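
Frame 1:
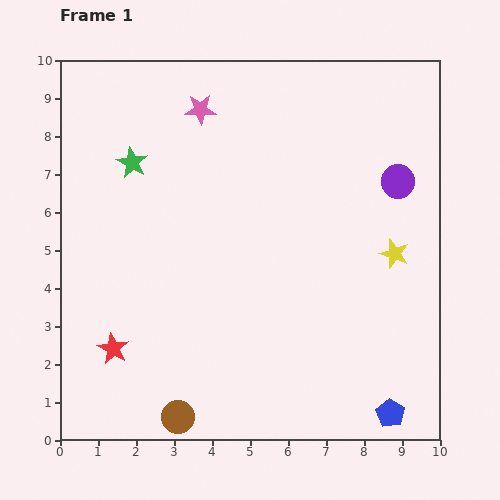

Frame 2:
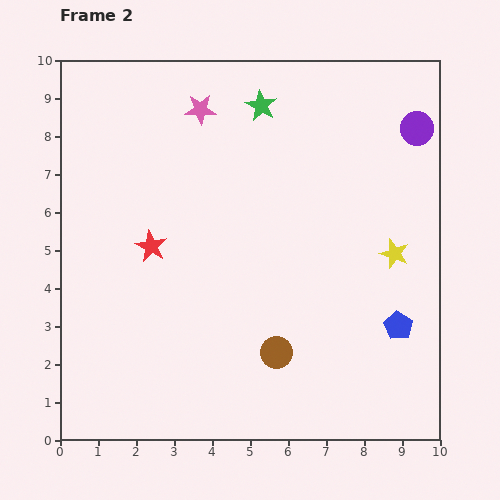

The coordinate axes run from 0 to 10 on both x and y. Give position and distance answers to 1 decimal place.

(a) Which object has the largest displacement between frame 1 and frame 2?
the green star

(moved 3.7; next 3.1)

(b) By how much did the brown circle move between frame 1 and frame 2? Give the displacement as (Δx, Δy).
(2.6, 1.7)

The brown circle was at (3.1, 0.6) in frame 1 and (5.7, 2.3) in frame 2.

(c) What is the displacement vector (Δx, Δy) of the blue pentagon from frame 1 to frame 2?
(0.2, 2.3)

The blue pentagon was at (8.7, 0.7) in frame 1 and (8.9, 3.0) in frame 2.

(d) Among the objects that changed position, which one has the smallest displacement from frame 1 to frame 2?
the purple circle

(moved 1.5)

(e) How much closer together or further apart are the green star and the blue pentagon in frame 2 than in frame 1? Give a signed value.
-2.7

Distance in frame 1: 9.5. Distance in frame 2: 6.8.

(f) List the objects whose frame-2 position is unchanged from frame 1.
the pink star, the yellow star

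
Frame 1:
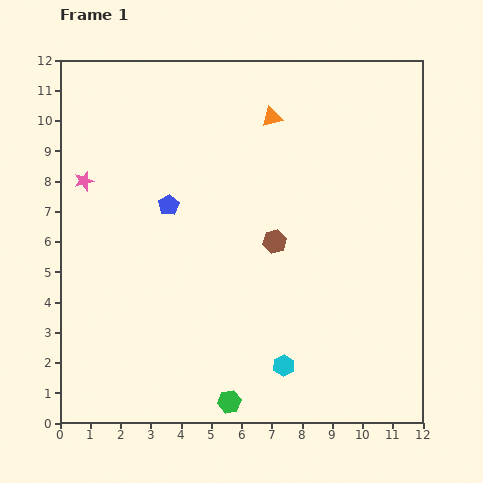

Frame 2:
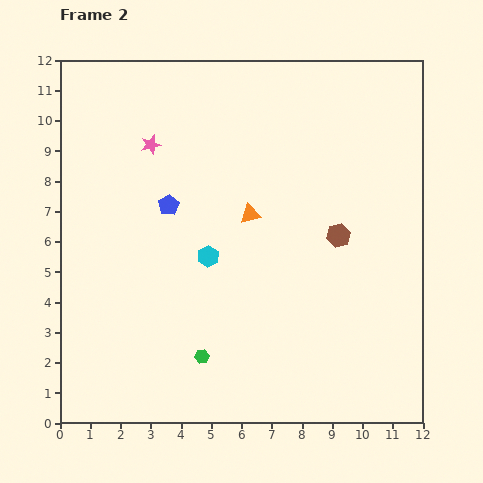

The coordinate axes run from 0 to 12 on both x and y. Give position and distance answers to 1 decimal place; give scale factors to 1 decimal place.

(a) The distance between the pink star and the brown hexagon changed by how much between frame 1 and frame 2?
+0.3

Distance in frame 1: 6.6. Distance in frame 2: 6.9.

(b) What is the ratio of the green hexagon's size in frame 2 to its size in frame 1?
0.6×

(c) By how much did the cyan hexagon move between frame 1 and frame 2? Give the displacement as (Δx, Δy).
(-2.5, 3.6)

The cyan hexagon was at (7.4, 1.9) in frame 1 and (4.9, 5.5) in frame 2.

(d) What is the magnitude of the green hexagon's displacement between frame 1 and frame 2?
1.7

The green hexagon moved from (5.6, 0.7) to (4.7, 2.2), a distance of √(0.9² + 1.5²) ≈ 1.7.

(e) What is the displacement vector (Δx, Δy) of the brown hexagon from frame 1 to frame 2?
(2.1, 0.2)

The brown hexagon was at (7.1, 6.0) in frame 1 and (9.2, 6.2) in frame 2.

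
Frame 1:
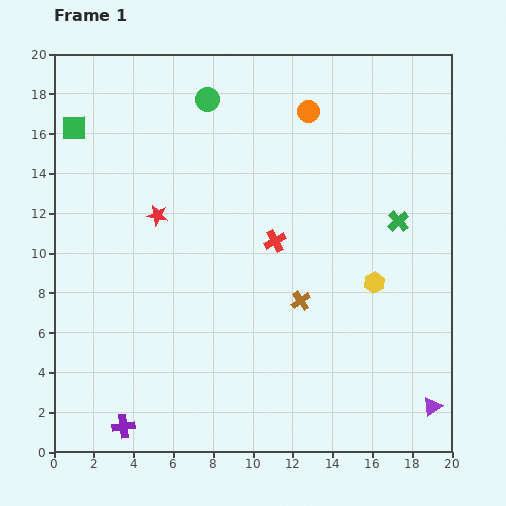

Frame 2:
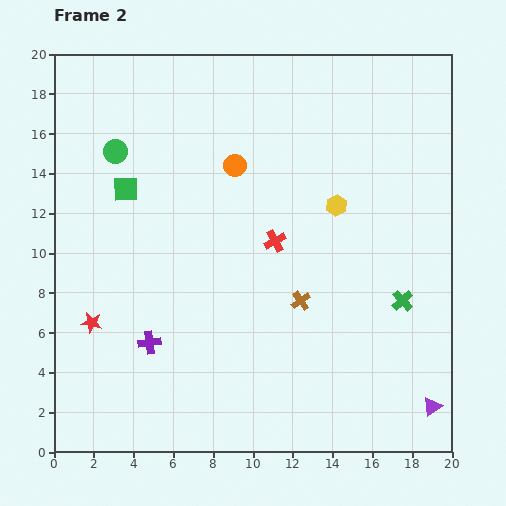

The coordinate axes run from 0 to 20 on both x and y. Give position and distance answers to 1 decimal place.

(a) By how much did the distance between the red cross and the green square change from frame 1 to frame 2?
-3.7

Distance in frame 1: 11.6. Distance in frame 2: 7.9.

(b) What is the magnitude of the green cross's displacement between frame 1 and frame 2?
4.0

The green cross moved from (17.3, 11.6) to (17.5, 7.6), a distance of √(0.2² + 4.0²) ≈ 4.0.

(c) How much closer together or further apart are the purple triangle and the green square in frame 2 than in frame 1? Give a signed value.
-3.9

Distance in frame 1: 22.8. Distance in frame 2: 18.9.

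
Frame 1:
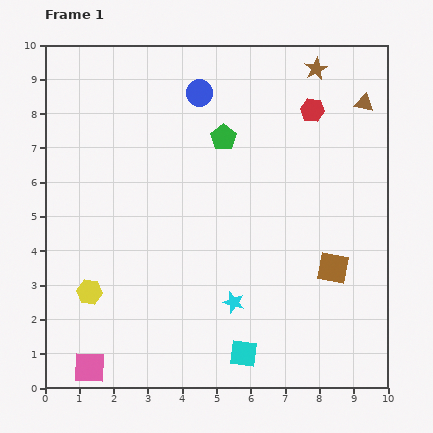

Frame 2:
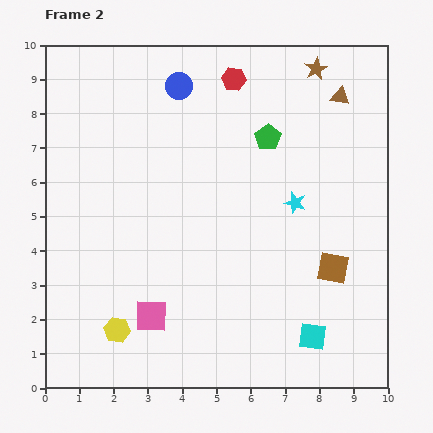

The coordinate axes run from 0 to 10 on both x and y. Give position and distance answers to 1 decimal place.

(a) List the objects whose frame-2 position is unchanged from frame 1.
the brown square, the brown star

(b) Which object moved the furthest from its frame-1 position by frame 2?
the cyan star

(moved 3.4; next 2.5)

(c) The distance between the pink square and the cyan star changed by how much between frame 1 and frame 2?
+0.7

Distance in frame 1: 4.6. Distance in frame 2: 5.3.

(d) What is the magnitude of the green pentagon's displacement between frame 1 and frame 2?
1.3

The green pentagon moved from (5.2, 7.3) to (6.5, 7.3), a distance of √(1.3² + 0.0²) ≈ 1.3.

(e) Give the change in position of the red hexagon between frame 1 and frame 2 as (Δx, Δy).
(-2.3, 0.9)

The red hexagon was at (7.8, 8.1) in frame 1 and (5.5, 9.0) in frame 2.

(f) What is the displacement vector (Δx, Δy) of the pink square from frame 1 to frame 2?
(1.8, 1.5)

The pink square was at (1.3, 0.6) in frame 1 and (3.1, 2.1) in frame 2.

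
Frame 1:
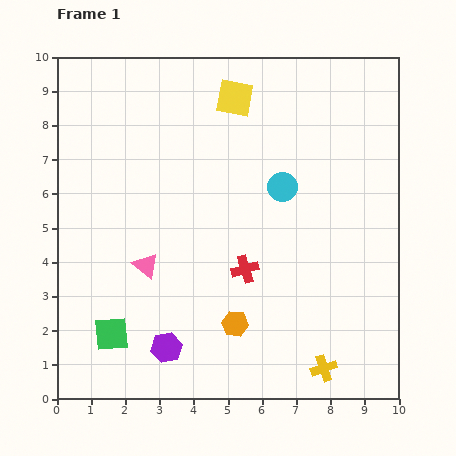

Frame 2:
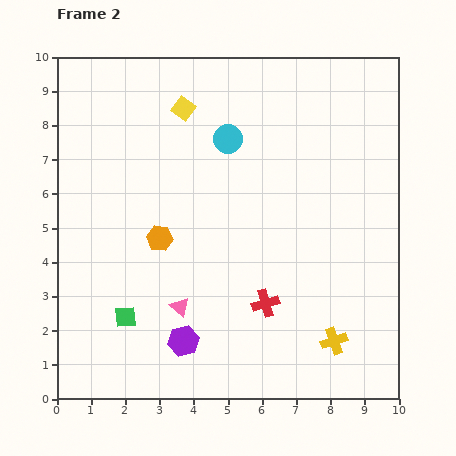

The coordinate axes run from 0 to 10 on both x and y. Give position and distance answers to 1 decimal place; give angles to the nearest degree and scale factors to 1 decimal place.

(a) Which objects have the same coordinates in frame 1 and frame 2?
none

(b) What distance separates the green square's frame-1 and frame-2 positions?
0.6

The green square moved from (1.6, 1.9) to (2.0, 2.4), a distance of √(0.4² + 0.5²) ≈ 0.6.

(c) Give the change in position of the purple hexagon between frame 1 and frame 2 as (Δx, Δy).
(0.5, 0.2)

The purple hexagon was at (3.2, 1.5) in frame 1 and (3.7, 1.7) in frame 2.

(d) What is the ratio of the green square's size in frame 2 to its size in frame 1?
0.6×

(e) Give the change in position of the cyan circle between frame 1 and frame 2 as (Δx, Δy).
(-1.6, 1.4)

The cyan circle was at (6.6, 6.2) in frame 1 and (5.0, 7.6) in frame 2.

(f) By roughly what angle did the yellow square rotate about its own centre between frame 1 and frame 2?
26° clockwise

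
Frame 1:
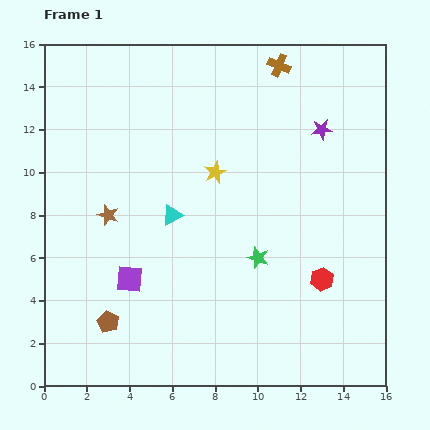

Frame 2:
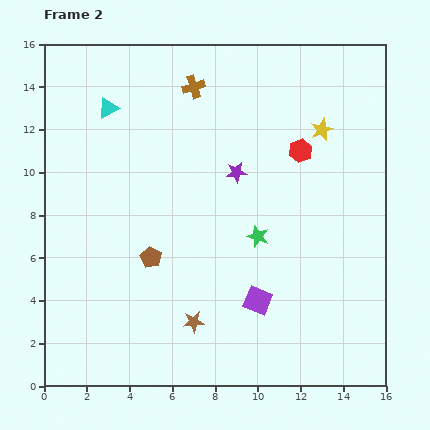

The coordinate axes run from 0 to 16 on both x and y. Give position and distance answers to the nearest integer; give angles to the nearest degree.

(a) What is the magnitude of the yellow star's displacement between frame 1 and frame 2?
5

The yellow star moved from (8, 10) to (13, 12), a distance of √(5² + 2²) ≈ 5.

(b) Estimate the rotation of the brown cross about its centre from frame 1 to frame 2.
40° counter-clockwise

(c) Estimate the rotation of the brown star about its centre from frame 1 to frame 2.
26° counter-clockwise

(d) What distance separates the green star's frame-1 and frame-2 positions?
1

The green star moved from (10, 6) to (10, 7), a distance of √(0² + 1²) ≈ 1.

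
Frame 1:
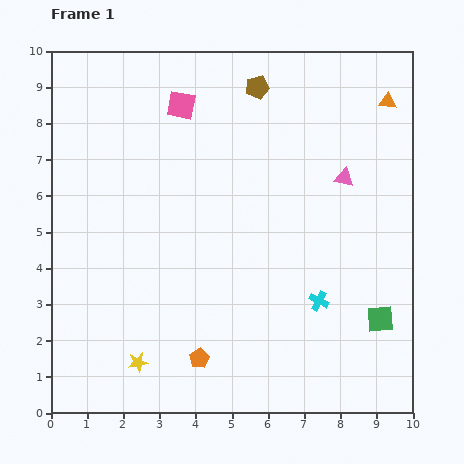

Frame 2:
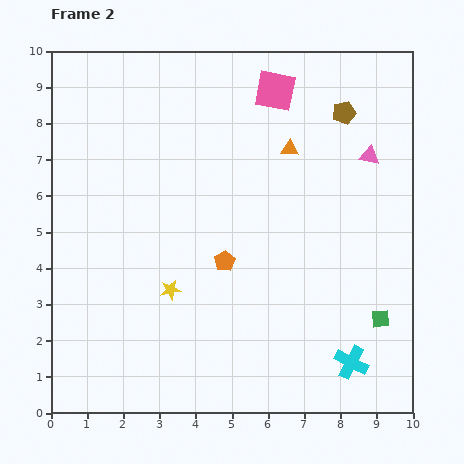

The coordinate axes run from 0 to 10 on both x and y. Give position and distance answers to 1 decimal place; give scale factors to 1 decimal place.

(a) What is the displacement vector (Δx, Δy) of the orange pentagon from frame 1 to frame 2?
(0.7, 2.7)

The orange pentagon was at (4.1, 1.5) in frame 1 and (4.8, 4.2) in frame 2.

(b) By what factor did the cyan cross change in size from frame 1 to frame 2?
1.7×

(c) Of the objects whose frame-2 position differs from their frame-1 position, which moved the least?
the pink triangle

(moved 0.9)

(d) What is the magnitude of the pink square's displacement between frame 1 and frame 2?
2.6

The pink square moved from (3.6, 8.5) to (6.2, 8.9), a distance of √(2.6² + 0.4²) ≈ 2.6.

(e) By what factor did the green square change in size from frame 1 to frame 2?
0.7×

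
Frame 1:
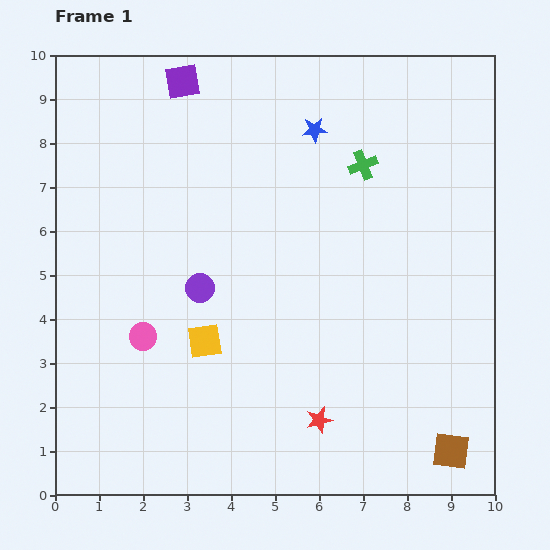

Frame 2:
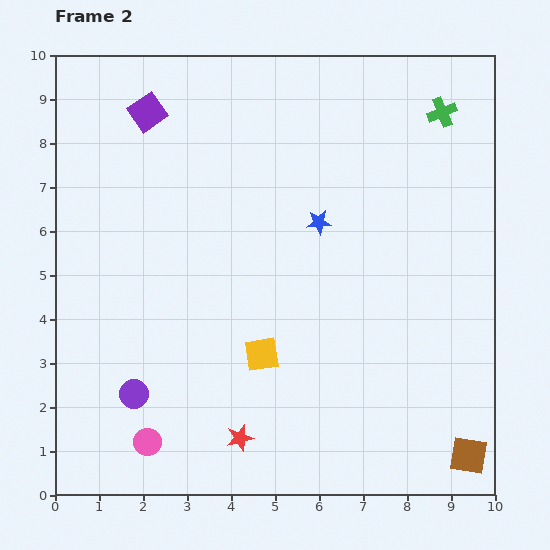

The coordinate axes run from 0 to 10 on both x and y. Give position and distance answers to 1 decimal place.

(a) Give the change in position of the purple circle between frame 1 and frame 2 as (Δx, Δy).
(-1.5, -2.4)

The purple circle was at (3.3, 4.7) in frame 1 and (1.8, 2.3) in frame 2.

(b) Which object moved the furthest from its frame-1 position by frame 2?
the purple circle

(moved 2.8; next 2.4)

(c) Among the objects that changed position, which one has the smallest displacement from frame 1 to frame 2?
the brown square

(moved 0.4)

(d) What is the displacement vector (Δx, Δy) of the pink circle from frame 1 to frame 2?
(0.1, -2.4)

The pink circle was at (2.0, 3.6) in frame 1 and (2.1, 1.2) in frame 2.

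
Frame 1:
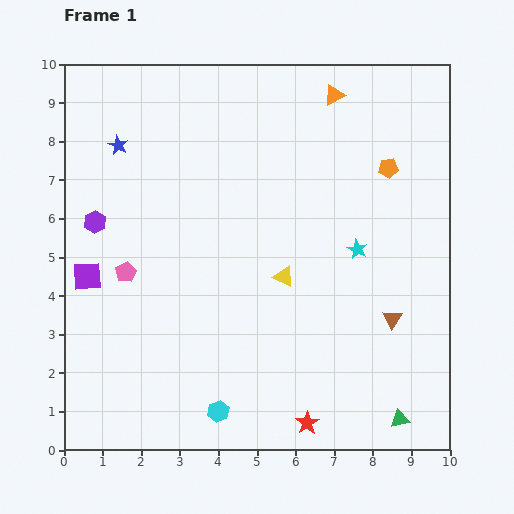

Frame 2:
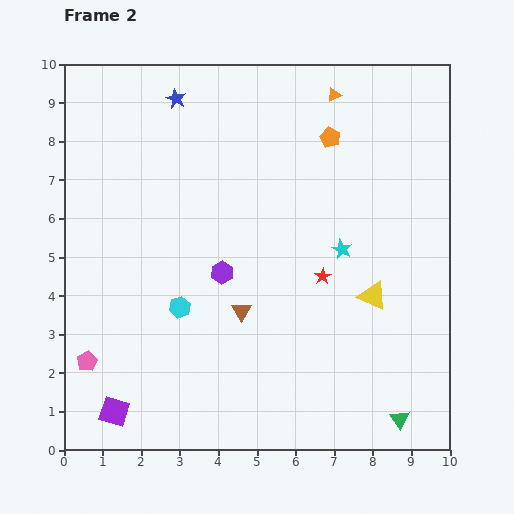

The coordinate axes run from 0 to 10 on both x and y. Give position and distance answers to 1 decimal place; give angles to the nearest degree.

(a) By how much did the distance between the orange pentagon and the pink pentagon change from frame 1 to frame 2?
+1.3

Distance in frame 1: 7.3. Distance in frame 2: 8.6.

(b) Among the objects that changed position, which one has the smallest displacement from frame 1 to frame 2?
the cyan star

(moved 0.4)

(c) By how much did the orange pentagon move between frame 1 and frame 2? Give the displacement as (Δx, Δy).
(-1.5, 0.8)

The orange pentagon was at (8.4, 7.3) in frame 1 and (6.9, 8.1) in frame 2.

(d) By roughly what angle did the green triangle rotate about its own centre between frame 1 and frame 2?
53° counter-clockwise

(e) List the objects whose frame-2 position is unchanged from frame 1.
the orange triangle, the green triangle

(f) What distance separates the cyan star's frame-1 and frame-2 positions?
0.4

The cyan star moved from (7.6, 5.2) to (7.2, 5.2), a distance of √(0.4² + 0.0²) ≈ 0.4.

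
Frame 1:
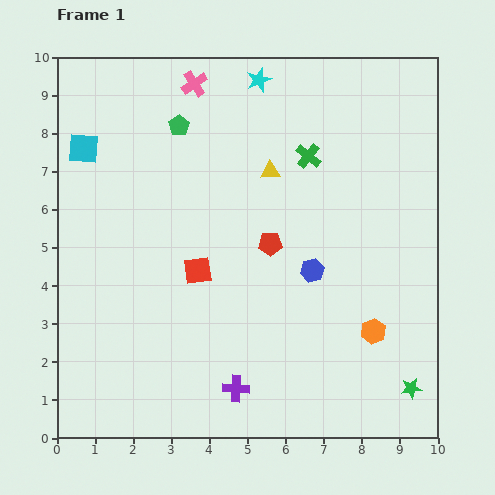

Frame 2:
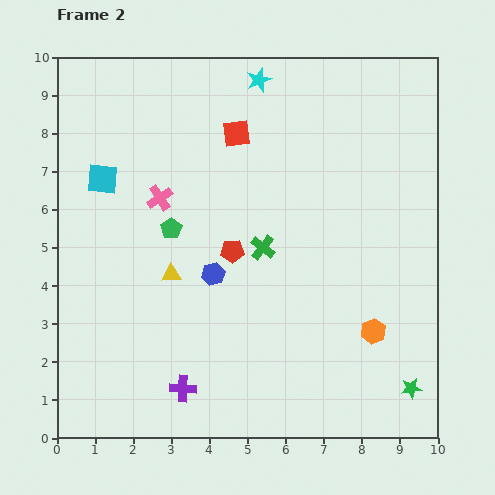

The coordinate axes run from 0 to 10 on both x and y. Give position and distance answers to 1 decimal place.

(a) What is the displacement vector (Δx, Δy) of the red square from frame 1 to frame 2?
(1.0, 3.6)

The red square was at (3.7, 4.4) in frame 1 and (4.7, 8.0) in frame 2.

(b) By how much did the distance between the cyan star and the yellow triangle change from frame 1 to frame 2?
+3.2

Distance in frame 1: 2.4. Distance in frame 2: 5.6.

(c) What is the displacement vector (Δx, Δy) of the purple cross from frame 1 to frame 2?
(-1.4, 0.0)

The purple cross was at (4.7, 1.3) in frame 1 and (3.3, 1.3) in frame 2.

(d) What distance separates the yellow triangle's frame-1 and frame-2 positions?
3.7

The yellow triangle moved from (5.6, 7.0) to (3.0, 4.3), a distance of √(2.6² + 2.7²) ≈ 3.7.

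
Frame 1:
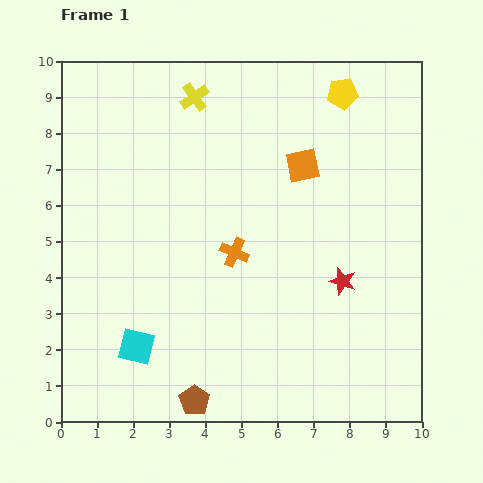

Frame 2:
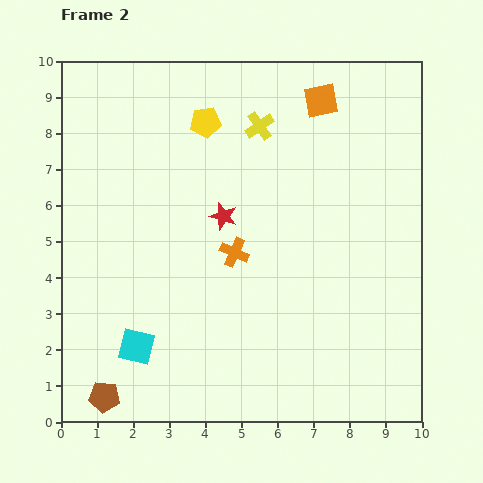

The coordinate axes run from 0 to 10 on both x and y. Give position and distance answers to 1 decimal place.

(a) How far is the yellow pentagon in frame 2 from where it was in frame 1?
3.9

The yellow pentagon moved from (7.8, 9.1) to (4.0, 8.3), a distance of √(3.8² + 0.8²) ≈ 3.9.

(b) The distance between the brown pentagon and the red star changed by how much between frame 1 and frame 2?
+0.7

Distance in frame 1: 5.3. Distance in frame 2: 6.0.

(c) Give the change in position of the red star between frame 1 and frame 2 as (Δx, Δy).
(-3.3, 1.8)

The red star was at (7.8, 3.9) in frame 1 and (4.5, 5.7) in frame 2.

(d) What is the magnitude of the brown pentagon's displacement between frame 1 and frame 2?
2.5

The brown pentagon moved from (3.7, 0.6) to (1.2, 0.7), a distance of √(2.5² + 0.1²) ≈ 2.5.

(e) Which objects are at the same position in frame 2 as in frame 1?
the orange cross, the cyan square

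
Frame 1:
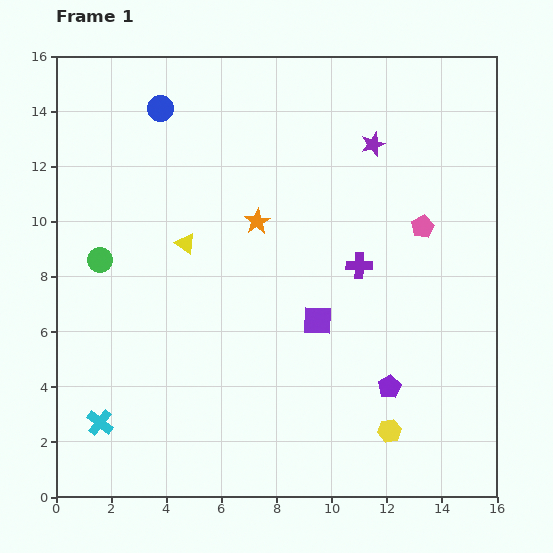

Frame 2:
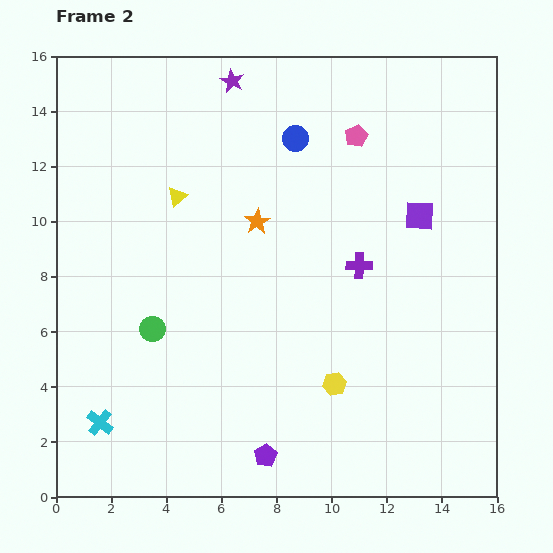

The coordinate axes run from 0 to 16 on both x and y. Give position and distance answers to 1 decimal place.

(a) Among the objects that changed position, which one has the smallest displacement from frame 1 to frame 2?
the yellow triangle

(moved 1.7)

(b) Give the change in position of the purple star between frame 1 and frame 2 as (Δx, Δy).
(-5.1, 2.3)

The purple star was at (11.5, 12.8) in frame 1 and (6.4, 15.1) in frame 2.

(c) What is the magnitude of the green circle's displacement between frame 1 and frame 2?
3.1

The green circle moved from (1.6, 8.6) to (3.5, 6.1), a distance of √(1.9² + 2.5²) ≈ 3.1.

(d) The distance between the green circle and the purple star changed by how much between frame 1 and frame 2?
-1.3

Distance in frame 1: 10.8. Distance in frame 2: 9.5.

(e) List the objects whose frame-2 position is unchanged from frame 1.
the purple cross, the cyan cross, the orange star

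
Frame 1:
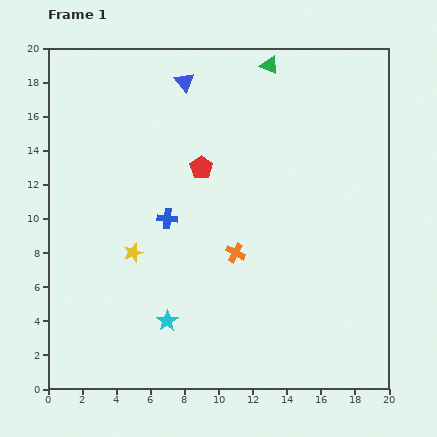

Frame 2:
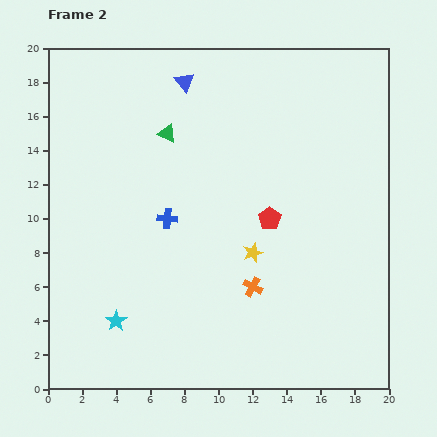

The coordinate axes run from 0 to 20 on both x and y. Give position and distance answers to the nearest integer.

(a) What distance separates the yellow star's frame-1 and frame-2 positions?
7

The yellow star moved from (5, 8) to (12, 8), a distance of √(7² + 0²) ≈ 7.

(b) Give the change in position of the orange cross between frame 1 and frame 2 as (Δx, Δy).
(1, -2)

The orange cross was at (11, 8) in frame 1 and (12, 6) in frame 2.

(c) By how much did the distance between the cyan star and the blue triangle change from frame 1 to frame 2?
+1

Distance in frame 1: 14. Distance in frame 2: 15.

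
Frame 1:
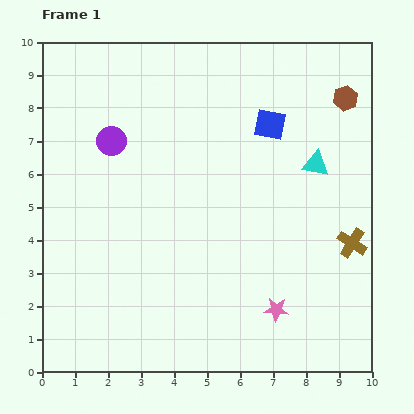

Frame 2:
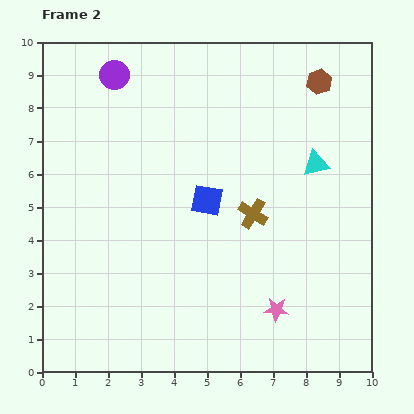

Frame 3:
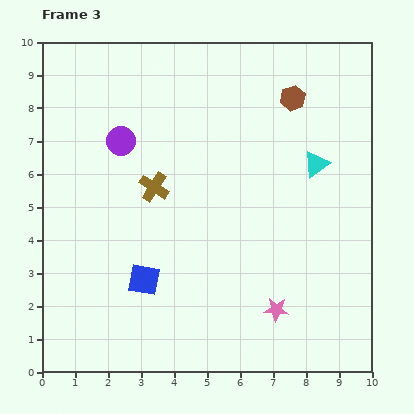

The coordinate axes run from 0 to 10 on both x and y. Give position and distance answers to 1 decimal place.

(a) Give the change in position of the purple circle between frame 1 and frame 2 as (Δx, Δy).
(0.1, 2.0)

The purple circle was at (2.1, 7.0) in frame 1 and (2.2, 9.0) in frame 2.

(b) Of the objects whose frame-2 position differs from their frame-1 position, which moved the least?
the brown hexagon

(moved 0.9)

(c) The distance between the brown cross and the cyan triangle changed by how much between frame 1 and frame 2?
-0.2

Distance in frame 1: 2.6. Distance in frame 2: 2.4.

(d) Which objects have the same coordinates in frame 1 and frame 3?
the pink star, the cyan triangle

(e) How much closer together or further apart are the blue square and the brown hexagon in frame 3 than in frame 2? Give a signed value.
+2.1

Distance in frame 2: 5.0. Distance in frame 3: 7.1.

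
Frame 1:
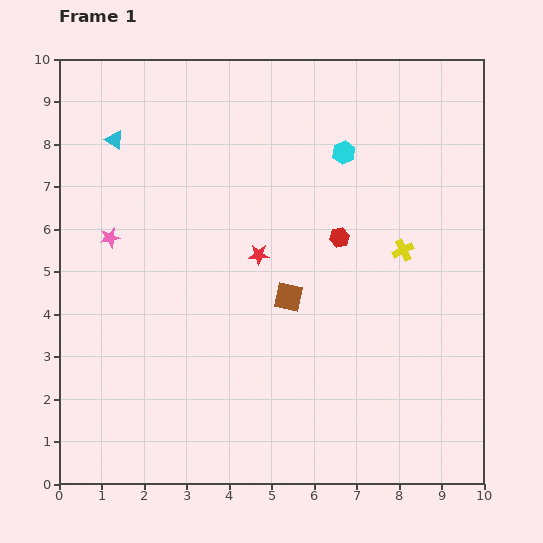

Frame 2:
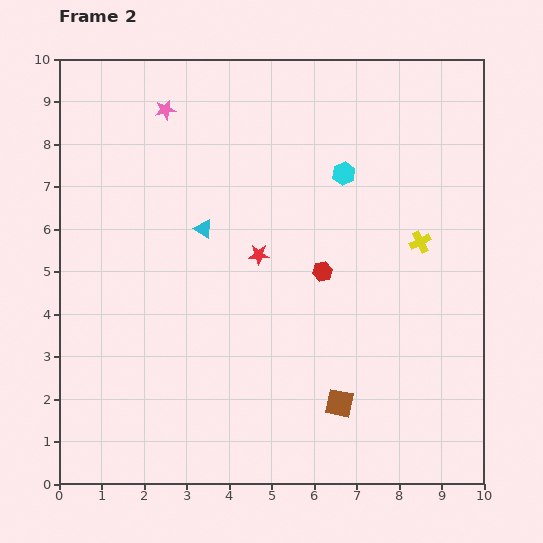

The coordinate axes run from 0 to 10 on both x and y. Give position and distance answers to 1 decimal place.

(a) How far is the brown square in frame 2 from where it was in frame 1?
2.8

The brown square moved from (5.4, 4.4) to (6.6, 1.9), a distance of √(1.2² + 2.5²) ≈ 2.8.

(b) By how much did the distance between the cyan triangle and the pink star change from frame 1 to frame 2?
+0.6

Distance in frame 1: 2.3. Distance in frame 2: 2.9.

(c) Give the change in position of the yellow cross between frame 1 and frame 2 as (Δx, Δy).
(0.4, 0.2)

The yellow cross was at (8.1, 5.5) in frame 1 and (8.5, 5.7) in frame 2.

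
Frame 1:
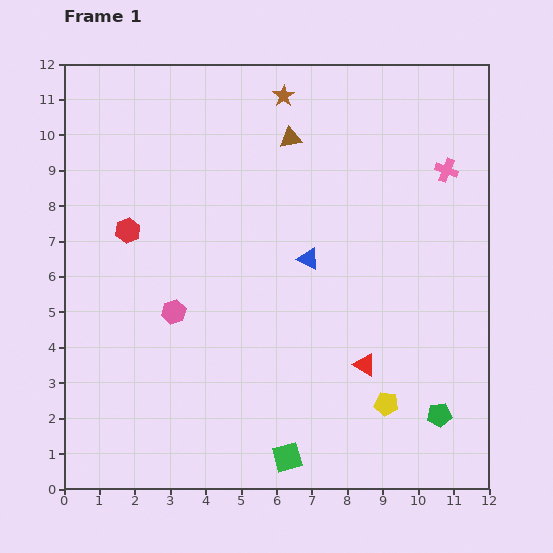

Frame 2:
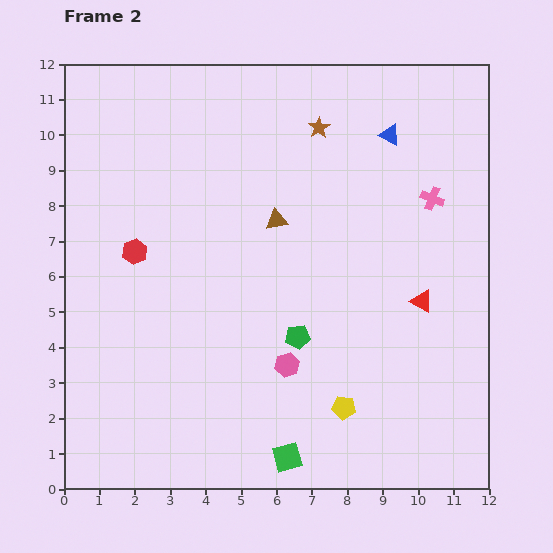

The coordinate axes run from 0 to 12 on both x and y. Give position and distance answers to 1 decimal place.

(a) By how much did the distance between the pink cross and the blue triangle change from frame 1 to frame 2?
-2.4

Distance in frame 1: 4.6. Distance in frame 2: 2.2.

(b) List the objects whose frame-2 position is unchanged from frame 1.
the green square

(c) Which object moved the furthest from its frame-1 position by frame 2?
the green pentagon

(moved 4.6; next 4.2)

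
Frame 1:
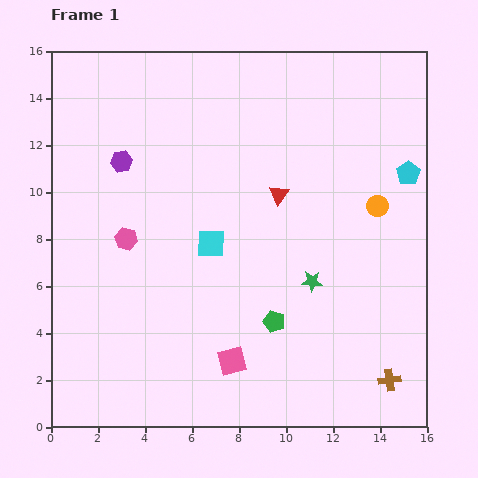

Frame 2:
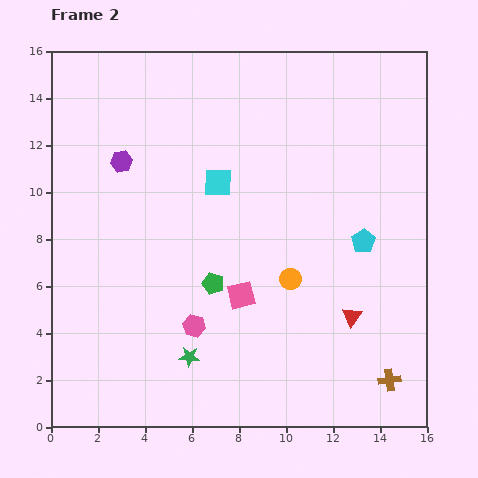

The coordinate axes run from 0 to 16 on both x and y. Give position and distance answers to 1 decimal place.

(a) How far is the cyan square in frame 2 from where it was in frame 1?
2.6

The cyan square moved from (6.8, 7.8) to (7.1, 10.4), a distance of √(0.3² + 2.6²) ≈ 2.6.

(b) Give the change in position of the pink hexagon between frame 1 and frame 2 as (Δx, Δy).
(2.9, -3.7)

The pink hexagon was at (3.2, 8.0) in frame 1 and (6.1, 4.3) in frame 2.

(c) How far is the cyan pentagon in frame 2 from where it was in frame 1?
3.5

The cyan pentagon moved from (15.2, 10.8) to (13.3, 7.9), a distance of √(1.9² + 2.9²) ≈ 3.5.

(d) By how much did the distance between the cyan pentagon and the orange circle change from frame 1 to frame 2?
+1.6

Distance in frame 1: 1.9. Distance in frame 2: 3.5.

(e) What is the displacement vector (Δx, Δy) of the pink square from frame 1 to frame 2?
(0.4, 2.8)

The pink square was at (7.7, 2.8) in frame 1 and (8.1, 5.6) in frame 2.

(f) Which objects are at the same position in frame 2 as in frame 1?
the purple hexagon, the brown cross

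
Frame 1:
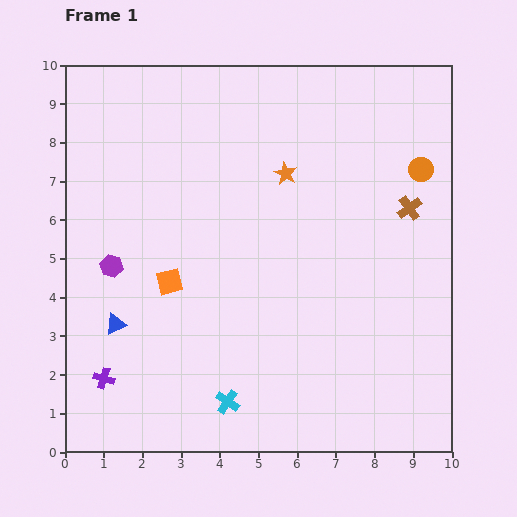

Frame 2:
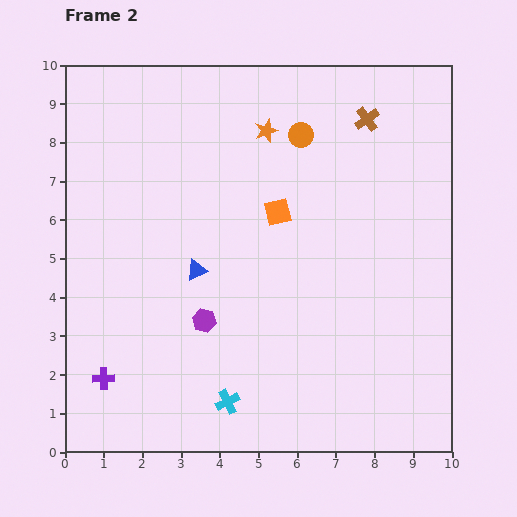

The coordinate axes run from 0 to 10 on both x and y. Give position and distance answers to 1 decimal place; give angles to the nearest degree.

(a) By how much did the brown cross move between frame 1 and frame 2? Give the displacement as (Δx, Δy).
(-1.1, 2.3)

The brown cross was at (8.9, 6.3) in frame 1 and (7.8, 8.6) in frame 2.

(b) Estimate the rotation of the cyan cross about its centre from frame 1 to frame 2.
30° clockwise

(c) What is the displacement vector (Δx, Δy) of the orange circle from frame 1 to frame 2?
(-3.1, 0.9)

The orange circle was at (9.2, 7.3) in frame 1 and (6.1, 8.2) in frame 2.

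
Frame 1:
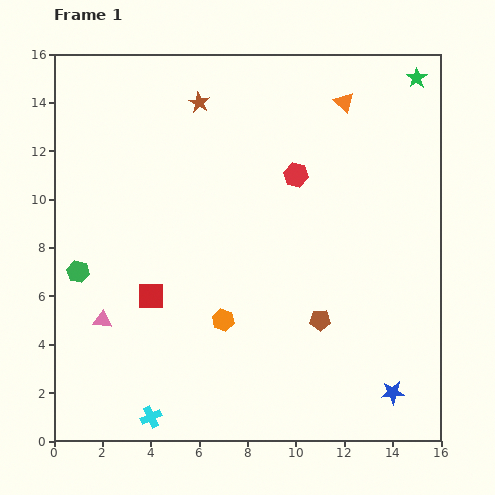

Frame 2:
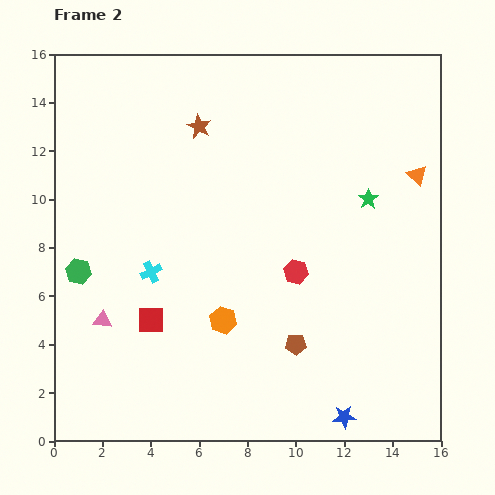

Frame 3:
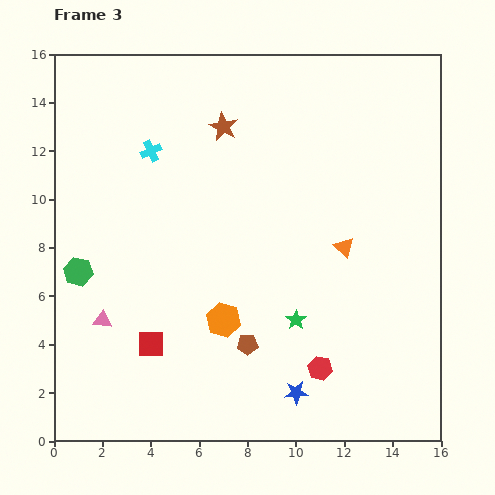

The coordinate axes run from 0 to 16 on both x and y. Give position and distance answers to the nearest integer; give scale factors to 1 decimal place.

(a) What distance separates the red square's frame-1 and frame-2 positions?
1

The red square moved from (4, 6) to (4, 5), a distance of √(0² + 1²) ≈ 1.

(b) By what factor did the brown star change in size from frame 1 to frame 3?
1.4×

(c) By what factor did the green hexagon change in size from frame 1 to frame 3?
1.3×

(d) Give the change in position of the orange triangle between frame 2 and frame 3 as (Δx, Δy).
(-3, -3)

The orange triangle was at (15, 11) in frame 2 and (12, 8) in frame 3.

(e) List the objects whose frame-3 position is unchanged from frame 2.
the orange hexagon, the pink triangle, the green hexagon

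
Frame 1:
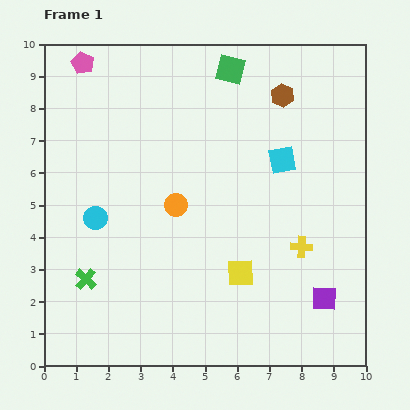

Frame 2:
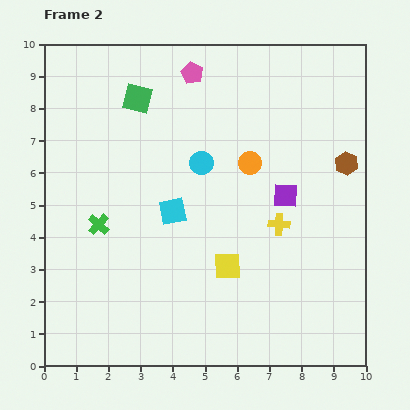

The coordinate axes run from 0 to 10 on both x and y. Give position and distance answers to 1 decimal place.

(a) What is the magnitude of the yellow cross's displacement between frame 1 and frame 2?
1.0

The yellow cross moved from (8.0, 3.7) to (7.3, 4.4), a distance of √(0.7² + 0.7²) ≈ 1.0.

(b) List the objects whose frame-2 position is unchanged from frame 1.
none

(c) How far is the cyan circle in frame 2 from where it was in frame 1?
3.7

The cyan circle moved from (1.6, 4.6) to (4.9, 6.3), a distance of √(3.3² + 1.7²) ≈ 3.7.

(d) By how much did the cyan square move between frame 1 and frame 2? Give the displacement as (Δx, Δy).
(-3.4, -1.6)

The cyan square was at (7.4, 6.4) in frame 1 and (4.0, 4.8) in frame 2.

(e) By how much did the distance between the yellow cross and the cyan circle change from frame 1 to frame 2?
-3.4

Distance in frame 1: 6.5. Distance in frame 2: 3.1.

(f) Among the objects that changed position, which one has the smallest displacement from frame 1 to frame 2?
the yellow square

(moved 0.4)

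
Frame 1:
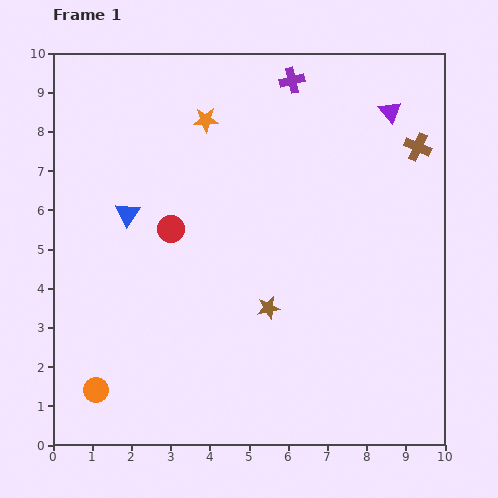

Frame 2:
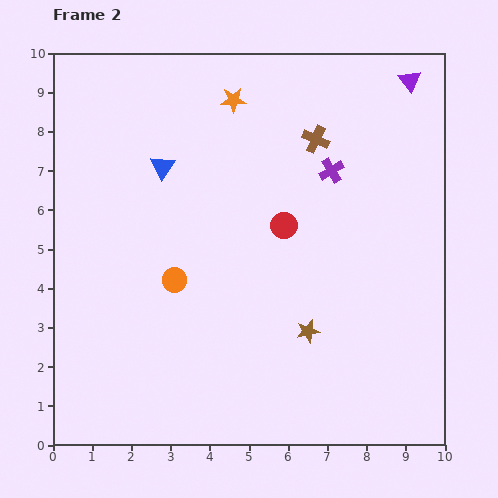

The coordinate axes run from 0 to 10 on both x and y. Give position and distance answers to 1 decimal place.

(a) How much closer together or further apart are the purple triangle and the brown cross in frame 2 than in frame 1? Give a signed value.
+1.7

Distance in frame 1: 1.1. Distance in frame 2: 2.8.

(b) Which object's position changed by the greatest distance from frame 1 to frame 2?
the orange circle

(moved 3.4; next 2.9)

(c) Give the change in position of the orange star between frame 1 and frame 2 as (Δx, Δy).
(0.7, 0.5)

The orange star was at (3.9, 8.3) in frame 1 and (4.6, 8.8) in frame 2.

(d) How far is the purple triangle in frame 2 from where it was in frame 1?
0.9

The purple triangle moved from (8.6, 8.5) to (9.1, 9.3), a distance of √(0.5² + 0.8²) ≈ 0.9.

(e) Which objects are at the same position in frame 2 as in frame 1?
none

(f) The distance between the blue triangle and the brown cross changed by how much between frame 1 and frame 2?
-3.6

Distance in frame 1: 7.6. Distance in frame 2: 4.0.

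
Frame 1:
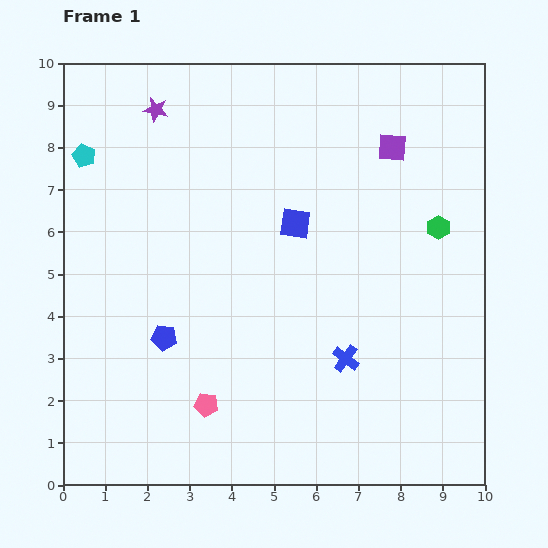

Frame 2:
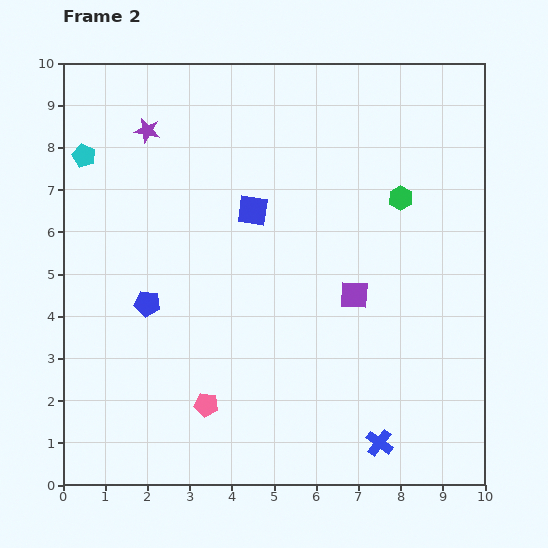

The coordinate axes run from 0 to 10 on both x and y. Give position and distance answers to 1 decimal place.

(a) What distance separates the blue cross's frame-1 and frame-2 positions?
2.2

The blue cross moved from (6.7, 3.0) to (7.5, 1.0), a distance of √(0.8² + 2.0²) ≈ 2.2.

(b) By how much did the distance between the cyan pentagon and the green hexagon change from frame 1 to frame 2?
-1.0

Distance in frame 1: 8.6. Distance in frame 2: 7.6.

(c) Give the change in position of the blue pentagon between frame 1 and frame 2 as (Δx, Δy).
(-0.4, 0.8)

The blue pentagon was at (2.4, 3.5) in frame 1 and (2.0, 4.3) in frame 2.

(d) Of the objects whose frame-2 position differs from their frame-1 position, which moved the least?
the purple star

(moved 0.5)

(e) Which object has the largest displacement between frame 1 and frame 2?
the purple square

(moved 3.6; next 2.2)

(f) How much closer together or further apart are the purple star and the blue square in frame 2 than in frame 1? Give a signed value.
-1.2

Distance in frame 1: 4.3. Distance in frame 2: 3.1.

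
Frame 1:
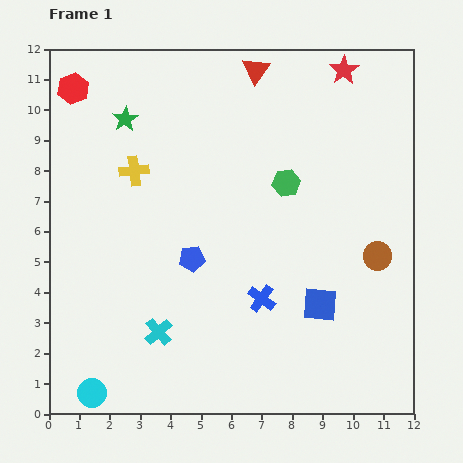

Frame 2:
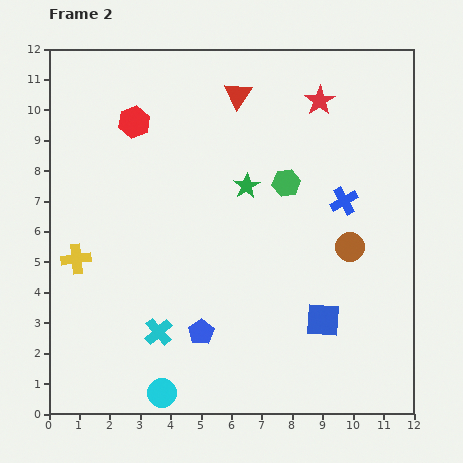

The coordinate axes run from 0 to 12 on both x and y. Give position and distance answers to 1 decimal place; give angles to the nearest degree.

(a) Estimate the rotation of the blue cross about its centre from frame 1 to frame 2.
24° clockwise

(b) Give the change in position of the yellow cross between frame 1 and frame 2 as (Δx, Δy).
(-1.9, -2.9)

The yellow cross was at (2.8, 8.0) in frame 1 and (0.9, 5.1) in frame 2.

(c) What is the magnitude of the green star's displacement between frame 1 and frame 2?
4.6

The green star moved from (2.5, 9.7) to (6.5, 7.5), a distance of √(4.0² + 2.2²) ≈ 4.6.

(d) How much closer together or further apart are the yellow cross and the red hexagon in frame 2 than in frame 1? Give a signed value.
+1.5

Distance in frame 1: 3.4. Distance in frame 2: 4.9.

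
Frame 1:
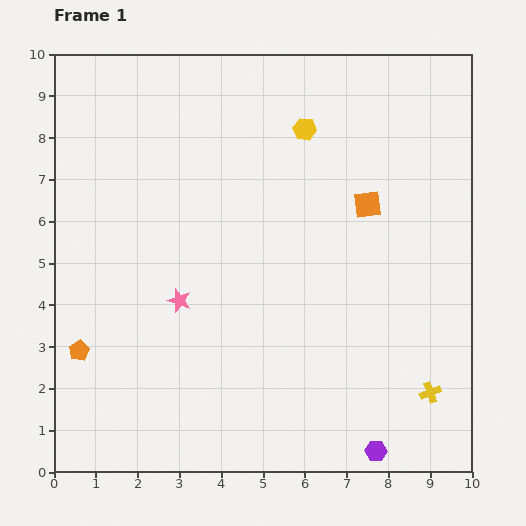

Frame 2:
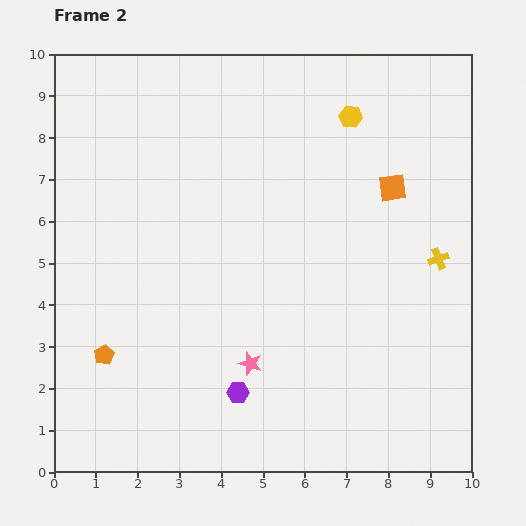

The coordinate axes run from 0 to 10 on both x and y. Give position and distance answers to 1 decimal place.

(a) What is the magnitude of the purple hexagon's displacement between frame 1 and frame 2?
3.6

The purple hexagon moved from (7.7, 0.5) to (4.4, 1.9), a distance of √(3.3² + 1.4²) ≈ 3.6.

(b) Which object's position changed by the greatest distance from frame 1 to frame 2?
the purple hexagon

(moved 3.6; next 3.2)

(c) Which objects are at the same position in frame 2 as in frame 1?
none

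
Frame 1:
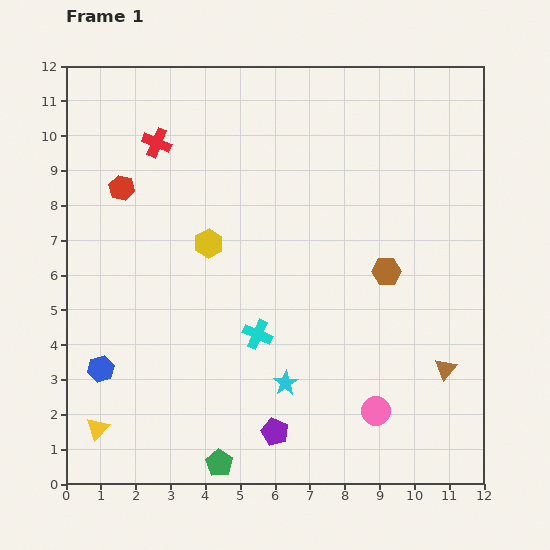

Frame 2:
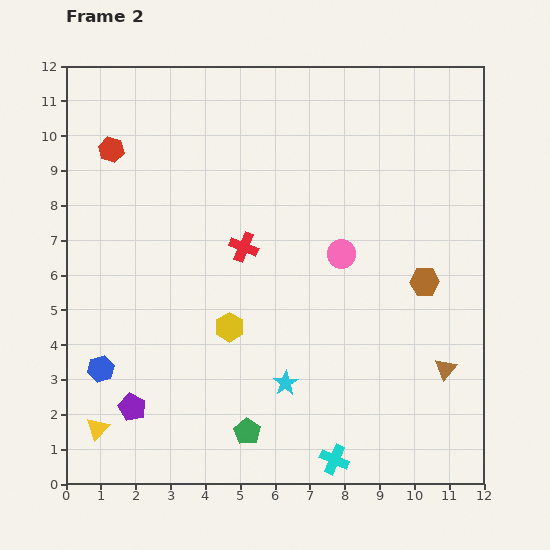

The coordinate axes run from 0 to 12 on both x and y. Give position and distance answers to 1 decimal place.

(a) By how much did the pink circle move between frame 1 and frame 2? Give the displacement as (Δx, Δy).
(-1.0, 4.5)

The pink circle was at (8.9, 2.1) in frame 1 and (7.9, 6.6) in frame 2.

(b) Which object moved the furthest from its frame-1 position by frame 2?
the pink circle

(moved 4.6; next 4.2)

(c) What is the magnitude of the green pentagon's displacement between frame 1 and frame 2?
1.2

The green pentagon moved from (4.4, 0.6) to (5.2, 1.5), a distance of √(0.8² + 0.9²) ≈ 1.2.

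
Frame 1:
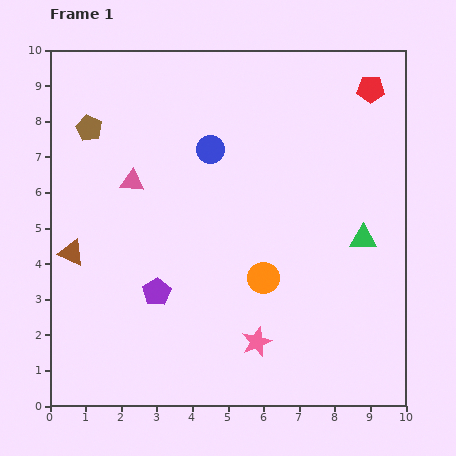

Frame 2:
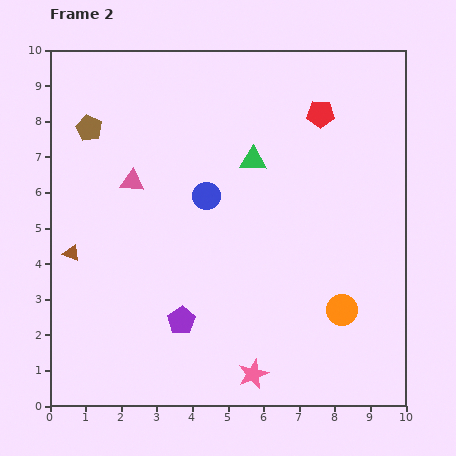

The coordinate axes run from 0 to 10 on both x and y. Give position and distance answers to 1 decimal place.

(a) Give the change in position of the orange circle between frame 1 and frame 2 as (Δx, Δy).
(2.2, -0.9)

The orange circle was at (6.0, 3.6) in frame 1 and (8.2, 2.7) in frame 2.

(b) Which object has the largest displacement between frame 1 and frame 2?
the green triangle

(moved 3.8; next 2.4)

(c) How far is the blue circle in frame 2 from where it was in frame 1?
1.3

The blue circle moved from (4.5, 7.2) to (4.4, 5.9), a distance of √(0.1² + 1.3²) ≈ 1.3.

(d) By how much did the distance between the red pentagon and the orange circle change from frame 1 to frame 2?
-0.6

Distance in frame 1: 6.1. Distance in frame 2: 5.5.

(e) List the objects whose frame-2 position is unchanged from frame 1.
the brown triangle, the pink triangle, the brown pentagon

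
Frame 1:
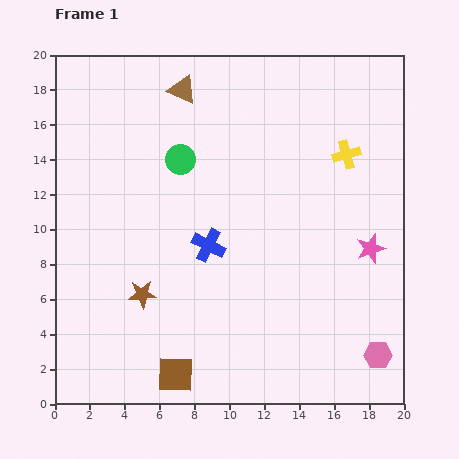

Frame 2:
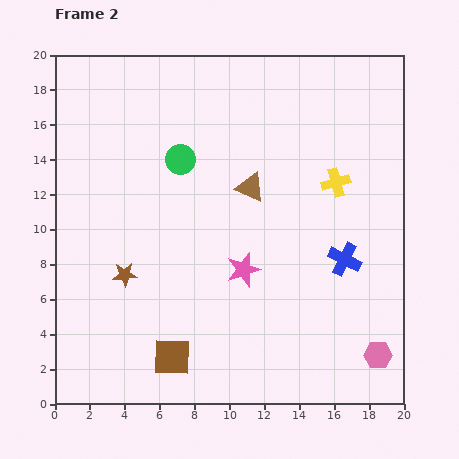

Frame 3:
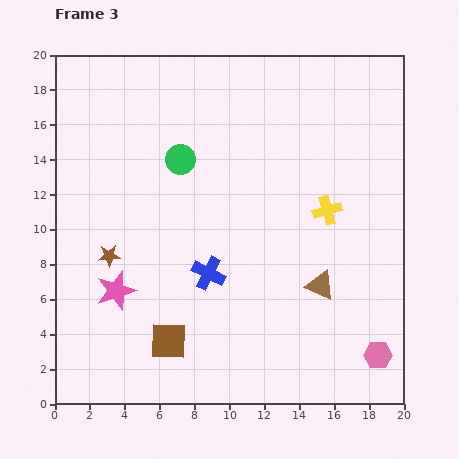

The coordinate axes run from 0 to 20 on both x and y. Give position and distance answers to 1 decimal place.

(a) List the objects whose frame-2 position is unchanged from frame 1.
the green circle, the pink hexagon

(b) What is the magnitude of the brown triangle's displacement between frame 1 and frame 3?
13.7

The brown triangle moved from (7.3, 18.0) to (15.2, 6.8), a distance of √(7.9² + 11.2²) ≈ 13.7.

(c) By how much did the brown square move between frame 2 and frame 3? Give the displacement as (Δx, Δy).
(-0.2, 0.9)

The brown square was at (6.7, 2.7) in frame 2 and (6.5, 3.6) in frame 3.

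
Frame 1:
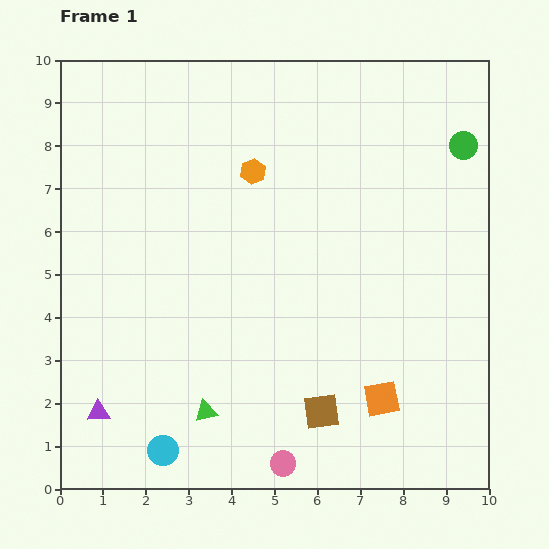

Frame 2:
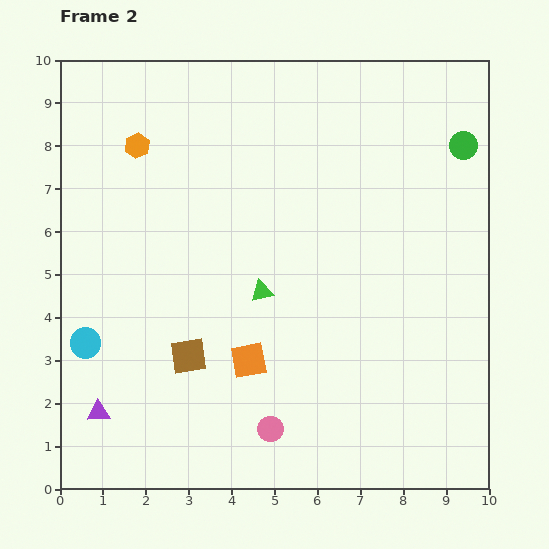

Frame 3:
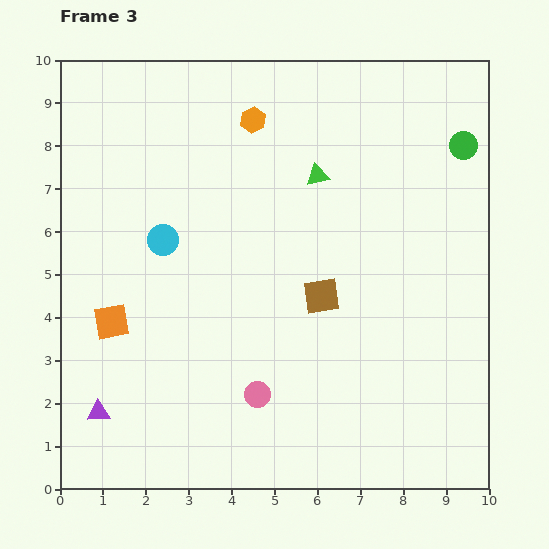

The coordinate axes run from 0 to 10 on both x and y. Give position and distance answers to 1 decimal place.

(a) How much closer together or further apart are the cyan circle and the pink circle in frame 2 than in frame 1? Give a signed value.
+1.9

Distance in frame 1: 2.8. Distance in frame 2: 4.7.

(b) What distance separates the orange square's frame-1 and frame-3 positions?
6.6

The orange square moved from (7.5, 2.1) to (1.2, 3.9), a distance of √(6.3² + 1.8²) ≈ 6.6.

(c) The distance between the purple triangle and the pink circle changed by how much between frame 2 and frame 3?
-0.3

Distance in frame 2: 4.0. Distance in frame 3: 3.7.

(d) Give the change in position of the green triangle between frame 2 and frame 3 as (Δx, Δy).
(1.3, 2.7)

The green triangle was at (4.7, 4.6) in frame 2 and (6.0, 7.3) in frame 3.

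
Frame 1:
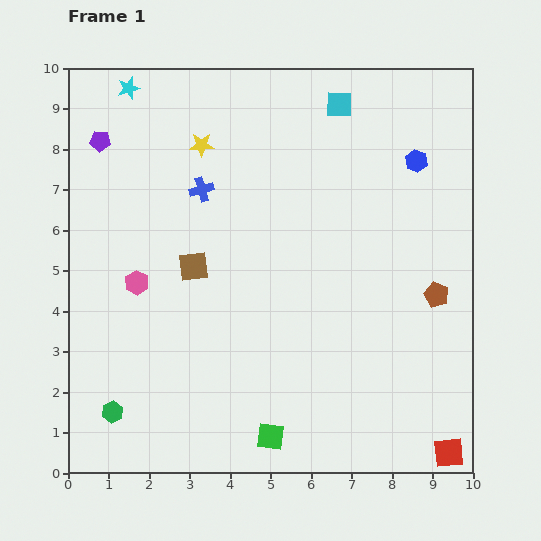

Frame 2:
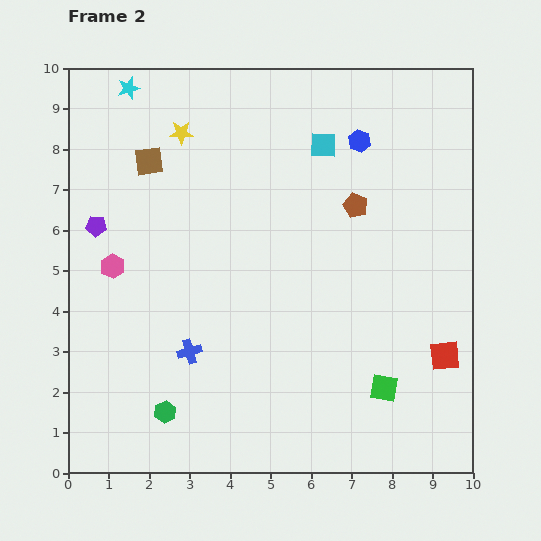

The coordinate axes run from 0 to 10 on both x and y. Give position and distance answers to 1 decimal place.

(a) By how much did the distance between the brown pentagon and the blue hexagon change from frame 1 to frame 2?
-1.7

Distance in frame 1: 3.3. Distance in frame 2: 1.6.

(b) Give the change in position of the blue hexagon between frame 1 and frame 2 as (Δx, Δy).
(-1.4, 0.5)

The blue hexagon was at (8.6, 7.7) in frame 1 and (7.2, 8.2) in frame 2.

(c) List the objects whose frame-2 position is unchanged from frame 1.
the cyan star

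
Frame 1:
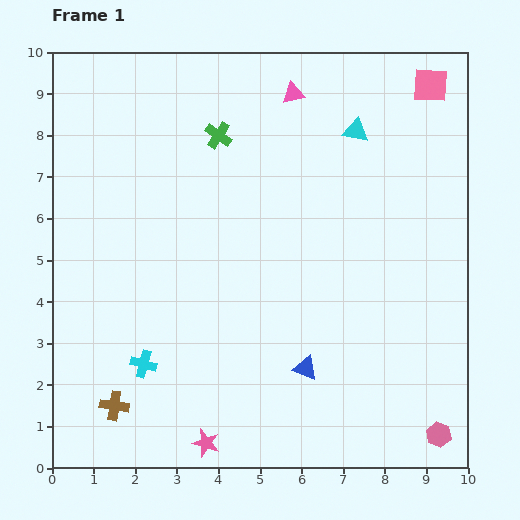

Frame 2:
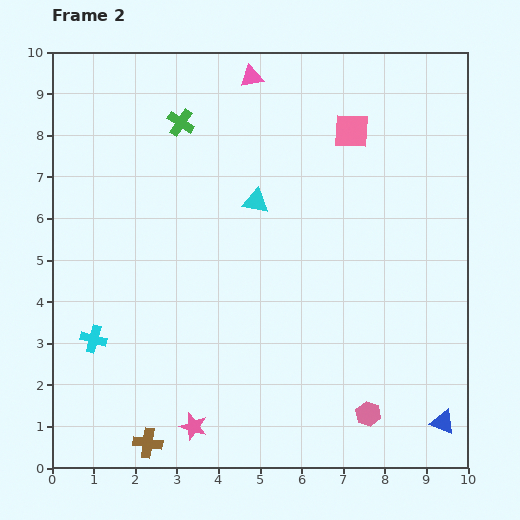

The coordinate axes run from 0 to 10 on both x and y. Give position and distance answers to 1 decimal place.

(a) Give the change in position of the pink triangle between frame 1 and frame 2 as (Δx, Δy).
(-1.0, 0.4)

The pink triangle was at (5.8, 9.0) in frame 1 and (4.8, 9.4) in frame 2.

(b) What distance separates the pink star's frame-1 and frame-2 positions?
0.5

The pink star moved from (3.7, 0.6) to (3.4, 1.0), a distance of √(0.3² + 0.4²) ≈ 0.5.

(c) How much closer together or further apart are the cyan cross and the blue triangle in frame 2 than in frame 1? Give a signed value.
+4.7

Distance in frame 1: 3.9. Distance in frame 2: 8.6.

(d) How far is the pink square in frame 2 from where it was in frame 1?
2.2

The pink square moved from (9.1, 9.2) to (7.2, 8.1), a distance of √(1.9² + 1.1²) ≈ 2.2.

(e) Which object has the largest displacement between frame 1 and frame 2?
the blue triangle

(moved 3.5; next 2.9)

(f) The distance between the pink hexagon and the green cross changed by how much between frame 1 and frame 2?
-0.6

Distance in frame 1: 8.9. Distance in frame 2: 8.3.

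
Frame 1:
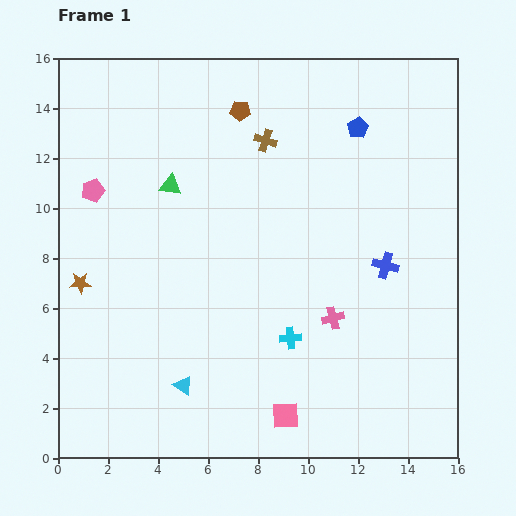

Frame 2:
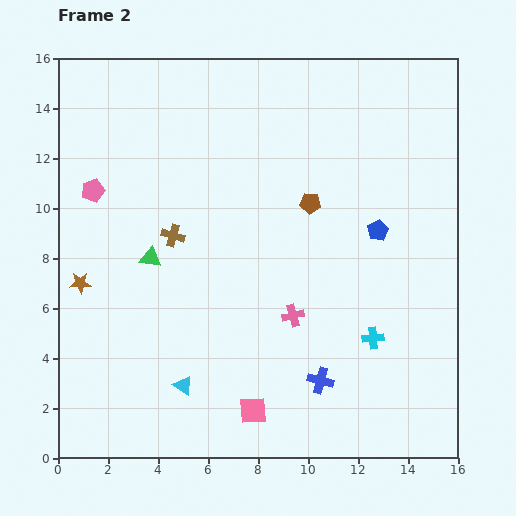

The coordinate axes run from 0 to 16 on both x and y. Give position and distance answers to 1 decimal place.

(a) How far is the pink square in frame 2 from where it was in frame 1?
1.3

The pink square moved from (9.1, 1.7) to (7.8, 1.9), a distance of √(1.3² + 0.2²) ≈ 1.3.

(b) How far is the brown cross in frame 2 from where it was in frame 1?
5.3

The brown cross moved from (8.3, 12.7) to (4.6, 8.9), a distance of √(3.7² + 3.8²) ≈ 5.3.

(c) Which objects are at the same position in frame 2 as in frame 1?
the cyan triangle, the pink pentagon, the brown star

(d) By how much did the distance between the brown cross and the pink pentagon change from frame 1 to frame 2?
-3.5

Distance in frame 1: 7.2. Distance in frame 2: 3.7.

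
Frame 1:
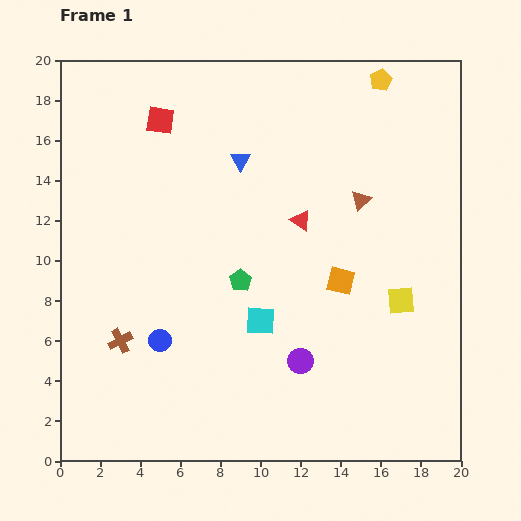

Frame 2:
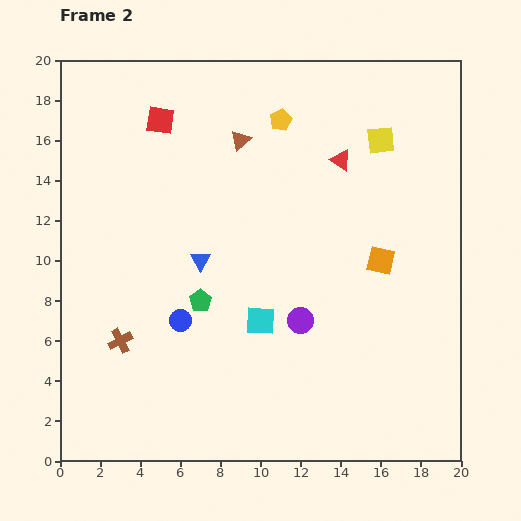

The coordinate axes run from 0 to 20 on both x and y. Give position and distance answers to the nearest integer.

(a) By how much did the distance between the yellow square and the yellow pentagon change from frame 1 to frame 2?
-6

Distance in frame 1: 11. Distance in frame 2: 5.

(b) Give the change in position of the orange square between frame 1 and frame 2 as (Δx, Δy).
(2, 1)

The orange square was at (14, 9) in frame 1 and (16, 10) in frame 2.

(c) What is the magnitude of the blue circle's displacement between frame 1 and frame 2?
1

The blue circle moved from (5, 6) to (6, 7), a distance of √(1² + 1²) ≈ 1.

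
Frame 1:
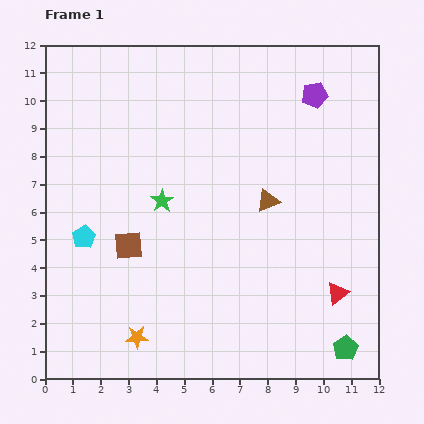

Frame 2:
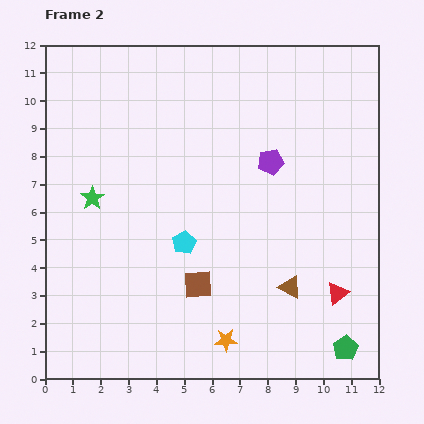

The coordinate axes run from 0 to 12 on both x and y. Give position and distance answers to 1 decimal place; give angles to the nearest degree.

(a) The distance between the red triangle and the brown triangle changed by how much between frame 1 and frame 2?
-2.4

Distance in frame 1: 4.1. Distance in frame 2: 1.7.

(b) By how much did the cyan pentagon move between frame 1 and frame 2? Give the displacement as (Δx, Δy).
(3.6, -0.2)

The cyan pentagon was at (1.4, 5.1) in frame 1 and (5.0, 4.9) in frame 2.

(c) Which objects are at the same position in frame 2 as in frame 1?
the red triangle, the green pentagon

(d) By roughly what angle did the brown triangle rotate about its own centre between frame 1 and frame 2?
51° clockwise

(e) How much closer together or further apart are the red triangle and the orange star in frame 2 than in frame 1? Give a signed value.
-3.1

Distance in frame 1: 7.4. Distance in frame 2: 4.3.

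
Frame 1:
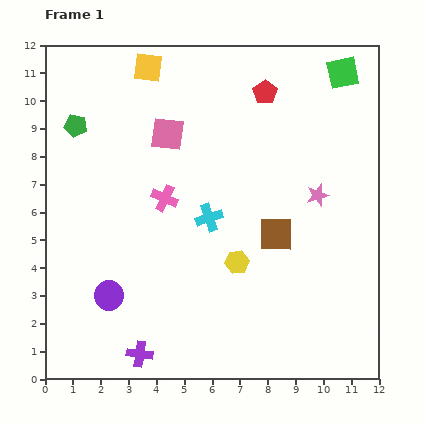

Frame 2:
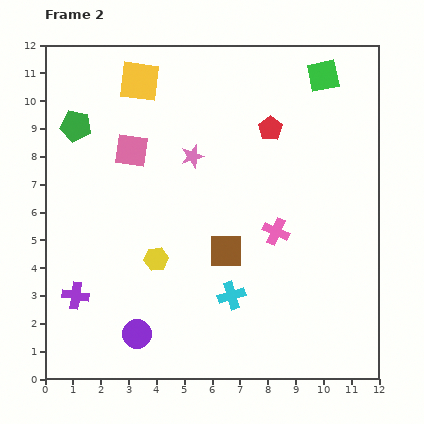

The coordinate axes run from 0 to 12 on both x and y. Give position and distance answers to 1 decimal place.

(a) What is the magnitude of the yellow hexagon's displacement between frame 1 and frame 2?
2.9

The yellow hexagon moved from (6.9, 4.2) to (4.0, 4.3), a distance of √(2.9² + 0.1²) ≈ 2.9.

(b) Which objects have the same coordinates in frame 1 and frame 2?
the green pentagon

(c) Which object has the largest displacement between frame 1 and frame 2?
the pink star

(moved 4.7; next 4.2)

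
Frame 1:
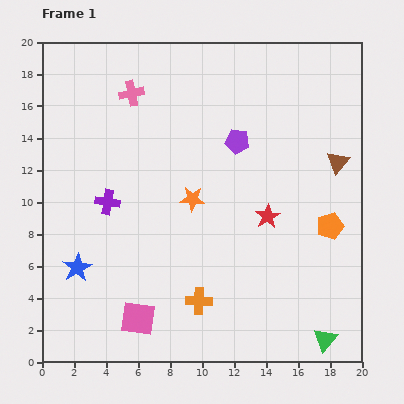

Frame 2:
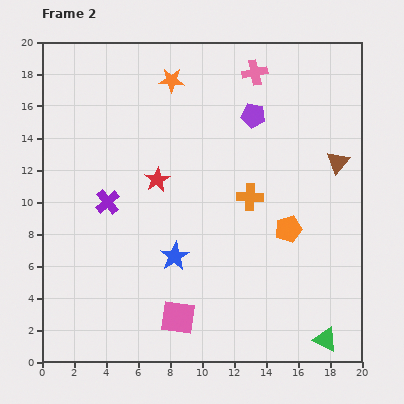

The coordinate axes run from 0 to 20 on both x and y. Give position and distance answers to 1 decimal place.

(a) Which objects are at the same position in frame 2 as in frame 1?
the brown triangle, the purple cross, the green triangle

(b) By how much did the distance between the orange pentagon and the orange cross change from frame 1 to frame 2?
-6.4

Distance in frame 1: 9.5. Distance in frame 2: 3.1.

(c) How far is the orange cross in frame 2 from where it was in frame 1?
7.2

The orange cross moved from (9.8, 3.8) to (13.0, 10.3), a distance of √(3.2² + 6.5²) ≈ 7.2.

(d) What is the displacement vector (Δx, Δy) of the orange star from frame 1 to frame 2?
(-1.3, 7.4)

The orange star was at (9.4, 10.2) in frame 1 and (8.1, 17.6) in frame 2.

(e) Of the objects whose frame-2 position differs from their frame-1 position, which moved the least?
the purple pentagon

(moved 1.9)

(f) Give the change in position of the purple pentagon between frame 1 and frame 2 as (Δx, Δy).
(1.0, 1.6)

The purple pentagon was at (12.2, 13.8) in frame 1 and (13.2, 15.4) in frame 2.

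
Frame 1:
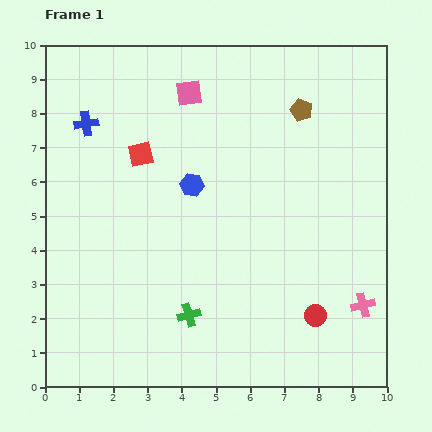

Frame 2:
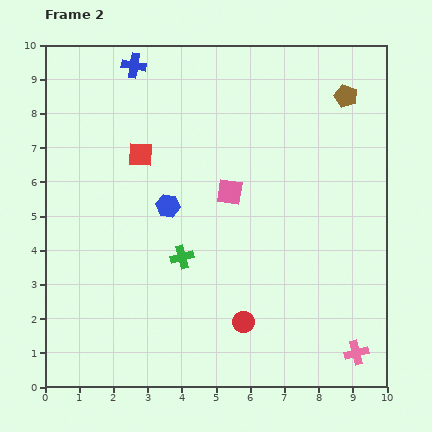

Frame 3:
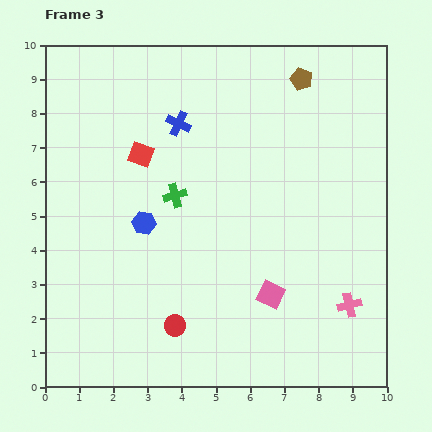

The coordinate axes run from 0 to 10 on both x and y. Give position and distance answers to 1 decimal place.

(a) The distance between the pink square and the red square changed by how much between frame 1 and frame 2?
+0.5

Distance in frame 1: 2.3. Distance in frame 2: 2.8.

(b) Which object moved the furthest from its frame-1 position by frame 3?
the pink square

(moved 6.4; next 4.1)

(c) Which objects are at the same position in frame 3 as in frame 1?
the red square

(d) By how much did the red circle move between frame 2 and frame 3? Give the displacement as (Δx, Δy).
(-2.0, -0.1)

The red circle was at (5.8, 1.9) in frame 2 and (3.8, 1.8) in frame 3.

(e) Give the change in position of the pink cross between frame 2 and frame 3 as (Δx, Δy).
(-0.2, 1.4)

The pink cross was at (9.1, 1.0) in frame 2 and (8.9, 2.4) in frame 3.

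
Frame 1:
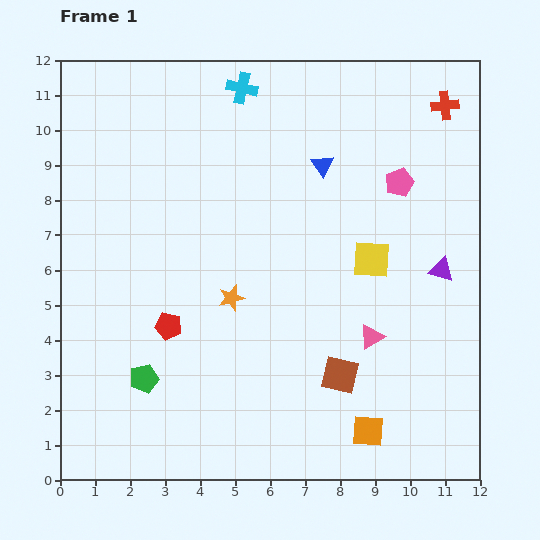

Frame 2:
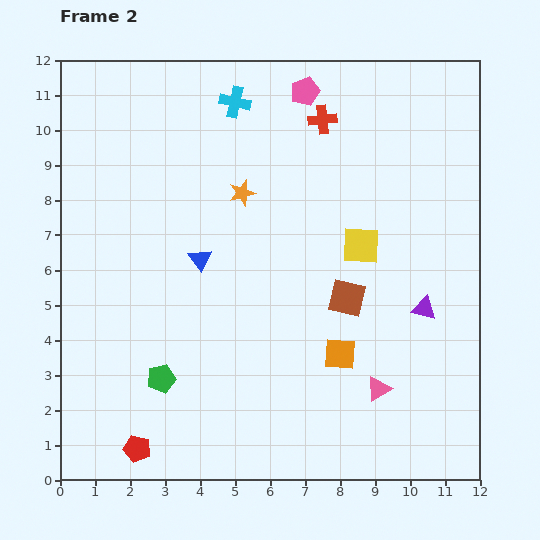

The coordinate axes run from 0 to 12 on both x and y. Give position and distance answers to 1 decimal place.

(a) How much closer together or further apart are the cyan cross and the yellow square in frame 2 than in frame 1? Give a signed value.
-0.6

Distance in frame 1: 6.1. Distance in frame 2: 5.5.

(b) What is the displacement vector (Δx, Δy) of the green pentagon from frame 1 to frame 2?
(0.5, 0.0)

The green pentagon was at (2.4, 2.9) in frame 1 and (2.9, 2.9) in frame 2.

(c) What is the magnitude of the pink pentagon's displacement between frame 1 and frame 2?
3.7

The pink pentagon moved from (9.7, 8.5) to (7.0, 11.1), a distance of √(2.7² + 2.6²) ≈ 3.7.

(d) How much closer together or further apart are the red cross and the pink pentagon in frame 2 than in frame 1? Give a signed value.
-1.7

Distance in frame 1: 2.6. Distance in frame 2: 0.9.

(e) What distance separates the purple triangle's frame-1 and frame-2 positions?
1.2

The purple triangle moved from (10.9, 6.0) to (10.4, 4.9), a distance of √(0.5² + 1.1²) ≈ 1.2.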